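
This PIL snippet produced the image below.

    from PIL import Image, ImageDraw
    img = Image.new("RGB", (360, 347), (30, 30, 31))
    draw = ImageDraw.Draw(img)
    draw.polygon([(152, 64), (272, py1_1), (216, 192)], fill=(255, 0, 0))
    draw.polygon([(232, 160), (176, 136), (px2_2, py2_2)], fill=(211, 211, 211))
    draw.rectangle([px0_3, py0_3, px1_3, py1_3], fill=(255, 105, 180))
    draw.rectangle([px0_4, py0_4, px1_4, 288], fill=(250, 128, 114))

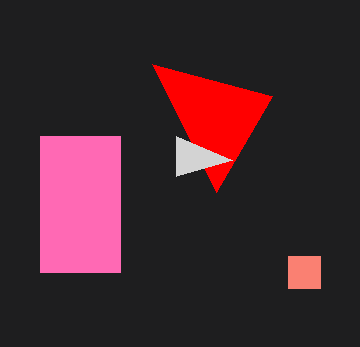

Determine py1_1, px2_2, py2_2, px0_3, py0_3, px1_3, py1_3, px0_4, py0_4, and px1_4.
py1_1 = 96; px2_2 = 176; py2_2 = 176; px0_3 = 40; py0_3 = 136; px1_3 = 120; py1_3 = 272; px0_4 = 288; py0_4 = 256; px1_4 = 320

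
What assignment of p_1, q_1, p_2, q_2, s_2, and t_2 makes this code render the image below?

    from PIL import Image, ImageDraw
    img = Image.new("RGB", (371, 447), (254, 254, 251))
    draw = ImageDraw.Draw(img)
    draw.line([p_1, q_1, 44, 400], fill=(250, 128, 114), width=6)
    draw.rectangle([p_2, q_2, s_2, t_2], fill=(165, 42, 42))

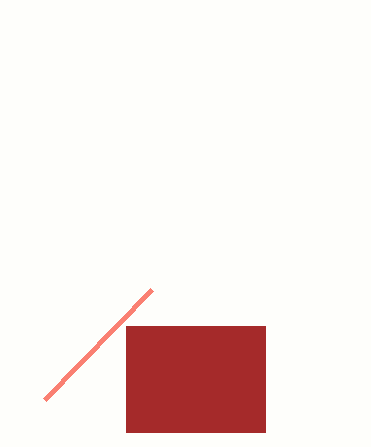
p_1 = 151, q_1 = 290, p_2 = 126, q_2 = 326, s_2 = 265, t_2 = 432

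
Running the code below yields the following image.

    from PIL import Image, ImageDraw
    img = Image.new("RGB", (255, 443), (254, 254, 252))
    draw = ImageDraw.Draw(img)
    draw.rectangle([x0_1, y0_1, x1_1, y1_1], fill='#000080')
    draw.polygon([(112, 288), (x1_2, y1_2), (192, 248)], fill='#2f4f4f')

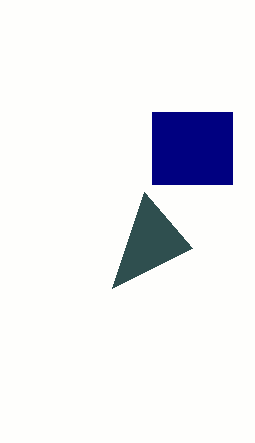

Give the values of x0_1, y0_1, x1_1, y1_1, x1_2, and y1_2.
x0_1 = 152, y0_1 = 112, x1_1 = 232, y1_1 = 184, x1_2 = 144, y1_2 = 192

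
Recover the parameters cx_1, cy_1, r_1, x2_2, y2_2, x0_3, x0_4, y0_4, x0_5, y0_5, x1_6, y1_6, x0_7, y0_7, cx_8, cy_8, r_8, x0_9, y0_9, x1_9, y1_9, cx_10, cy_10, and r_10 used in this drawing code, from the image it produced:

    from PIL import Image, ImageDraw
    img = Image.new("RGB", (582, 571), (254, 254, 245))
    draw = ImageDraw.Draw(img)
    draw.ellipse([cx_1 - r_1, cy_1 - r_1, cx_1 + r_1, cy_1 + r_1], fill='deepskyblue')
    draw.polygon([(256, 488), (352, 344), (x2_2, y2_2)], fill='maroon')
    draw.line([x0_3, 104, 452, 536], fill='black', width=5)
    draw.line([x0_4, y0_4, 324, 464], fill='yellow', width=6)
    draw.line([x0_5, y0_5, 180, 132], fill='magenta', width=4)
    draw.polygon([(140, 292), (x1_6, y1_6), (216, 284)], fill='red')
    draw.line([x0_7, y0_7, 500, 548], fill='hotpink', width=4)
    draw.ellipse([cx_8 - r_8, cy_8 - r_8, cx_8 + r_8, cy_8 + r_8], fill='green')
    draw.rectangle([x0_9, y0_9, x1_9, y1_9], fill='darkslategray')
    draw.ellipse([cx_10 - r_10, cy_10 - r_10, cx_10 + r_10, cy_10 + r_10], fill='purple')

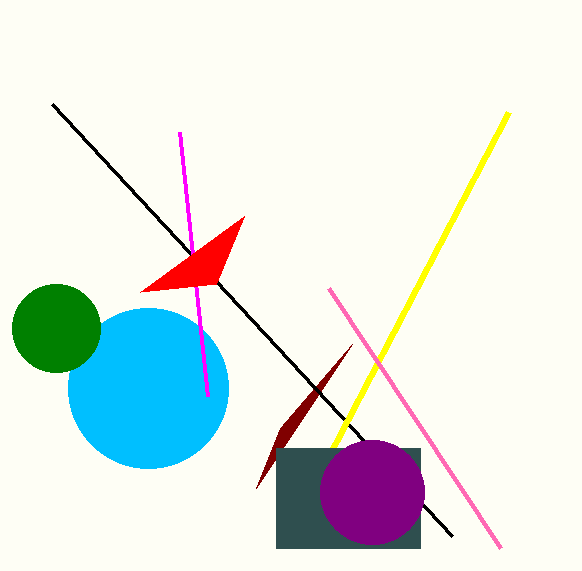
cx_1 = 148; cy_1 = 388; r_1 = 80; x2_2 = 280; y2_2 = 428; x0_3 = 52; x0_4 = 508; y0_4 = 112; x0_5 = 208; y0_5 = 396; x1_6 = 244; y1_6 = 216; x0_7 = 328; y0_7 = 288; cx_8 = 56; cy_8 = 328; r_8 = 44; x0_9 = 276; y0_9 = 448; x1_9 = 420; y1_9 = 548; cx_10 = 372; cy_10 = 492; r_10 = 52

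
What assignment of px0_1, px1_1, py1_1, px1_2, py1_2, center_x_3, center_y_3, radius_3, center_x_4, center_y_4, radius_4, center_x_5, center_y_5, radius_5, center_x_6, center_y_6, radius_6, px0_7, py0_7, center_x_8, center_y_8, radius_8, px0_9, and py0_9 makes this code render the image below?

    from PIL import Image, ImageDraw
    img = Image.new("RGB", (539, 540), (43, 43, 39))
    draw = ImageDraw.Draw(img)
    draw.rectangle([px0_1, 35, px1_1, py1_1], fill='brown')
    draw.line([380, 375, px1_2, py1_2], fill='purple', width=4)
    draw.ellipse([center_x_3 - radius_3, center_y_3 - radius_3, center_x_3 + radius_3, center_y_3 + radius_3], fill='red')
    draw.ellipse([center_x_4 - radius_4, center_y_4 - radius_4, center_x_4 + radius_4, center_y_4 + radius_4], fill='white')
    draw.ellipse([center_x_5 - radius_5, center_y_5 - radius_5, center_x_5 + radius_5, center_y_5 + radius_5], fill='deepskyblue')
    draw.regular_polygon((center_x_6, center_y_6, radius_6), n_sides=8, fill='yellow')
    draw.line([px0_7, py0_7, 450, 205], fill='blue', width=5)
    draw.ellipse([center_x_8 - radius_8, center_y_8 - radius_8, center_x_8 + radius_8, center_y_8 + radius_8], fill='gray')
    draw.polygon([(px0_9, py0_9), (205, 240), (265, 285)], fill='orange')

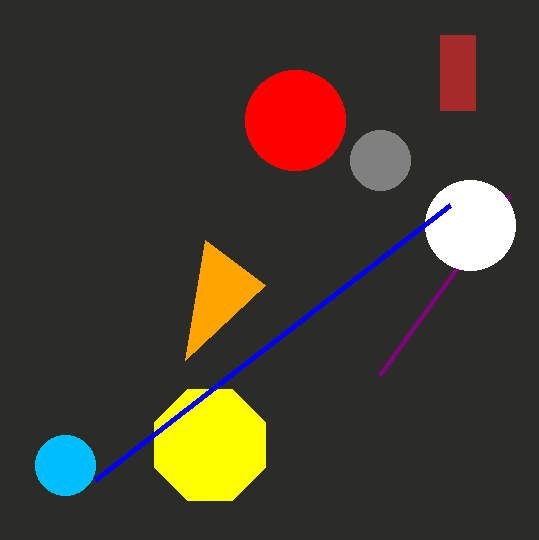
px0_1 = 440
px1_1 = 475
py1_1 = 110
px1_2 = 510
py1_2 = 195
center_x_3 = 295
center_y_3 = 120
radius_3 = 50
center_x_4 = 470
center_y_4 = 225
radius_4 = 45
center_x_5 = 65
center_y_5 = 465
radius_5 = 30
center_x_6 = 210
center_y_6 = 445
radius_6 = 60
px0_7 = 95
py0_7 = 480
center_x_8 = 380
center_y_8 = 160
radius_8 = 30
px0_9 = 185
py0_9 = 360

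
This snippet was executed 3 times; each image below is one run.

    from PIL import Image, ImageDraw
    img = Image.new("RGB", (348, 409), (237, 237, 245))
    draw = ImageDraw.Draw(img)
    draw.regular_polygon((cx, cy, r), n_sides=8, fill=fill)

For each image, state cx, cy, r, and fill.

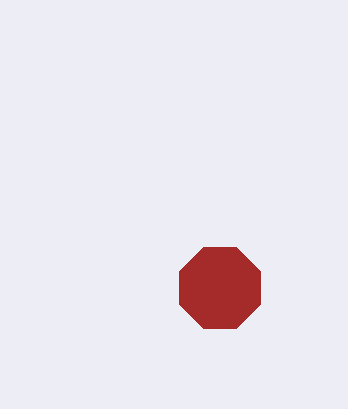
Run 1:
cx = 220, cy = 288, r = 44, fill = 'brown'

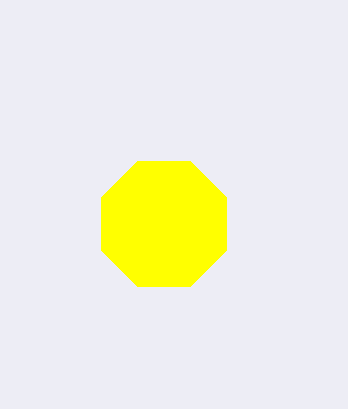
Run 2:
cx = 164, cy = 224, r = 68, fill = 'yellow'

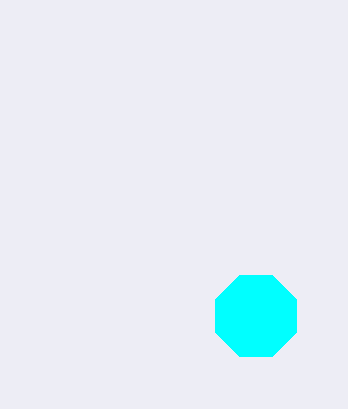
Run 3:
cx = 256; cy = 316; r = 44; fill = 'cyan'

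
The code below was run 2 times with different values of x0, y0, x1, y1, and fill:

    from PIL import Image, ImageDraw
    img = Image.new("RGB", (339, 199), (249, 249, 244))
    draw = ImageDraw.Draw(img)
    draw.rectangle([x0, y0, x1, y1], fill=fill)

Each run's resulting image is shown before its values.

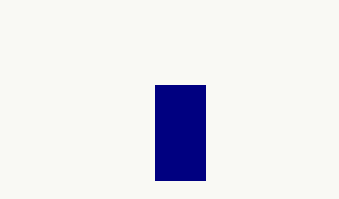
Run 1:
x0 = 155
y0 = 85
x1 = 205
y1 = 180
fill = 'navy'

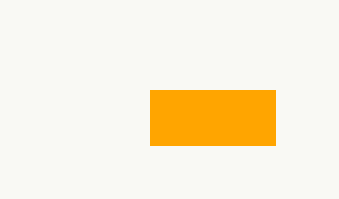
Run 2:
x0 = 150; y0 = 90; x1 = 275; y1 = 145; fill = 'orange'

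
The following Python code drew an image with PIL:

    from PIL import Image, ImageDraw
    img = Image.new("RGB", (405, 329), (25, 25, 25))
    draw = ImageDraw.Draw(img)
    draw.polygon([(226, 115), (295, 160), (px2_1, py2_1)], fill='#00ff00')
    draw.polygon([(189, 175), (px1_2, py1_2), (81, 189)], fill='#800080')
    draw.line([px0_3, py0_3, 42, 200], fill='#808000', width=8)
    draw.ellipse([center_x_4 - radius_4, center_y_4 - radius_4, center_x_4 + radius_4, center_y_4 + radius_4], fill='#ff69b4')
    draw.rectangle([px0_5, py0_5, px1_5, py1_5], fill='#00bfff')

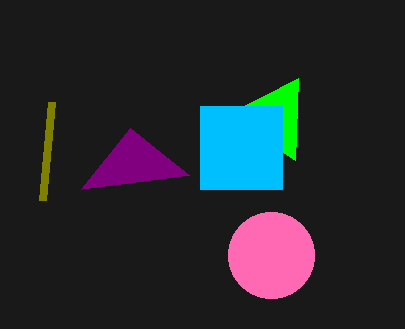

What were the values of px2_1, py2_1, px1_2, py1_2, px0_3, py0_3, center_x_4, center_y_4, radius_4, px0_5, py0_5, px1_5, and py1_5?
px2_1 = 298
py2_1 = 78
px1_2 = 130
py1_2 = 128
px0_3 = 51
py0_3 = 102
center_x_4 = 271
center_y_4 = 255
radius_4 = 43
px0_5 = 200
py0_5 = 106
px1_5 = 282
py1_5 = 189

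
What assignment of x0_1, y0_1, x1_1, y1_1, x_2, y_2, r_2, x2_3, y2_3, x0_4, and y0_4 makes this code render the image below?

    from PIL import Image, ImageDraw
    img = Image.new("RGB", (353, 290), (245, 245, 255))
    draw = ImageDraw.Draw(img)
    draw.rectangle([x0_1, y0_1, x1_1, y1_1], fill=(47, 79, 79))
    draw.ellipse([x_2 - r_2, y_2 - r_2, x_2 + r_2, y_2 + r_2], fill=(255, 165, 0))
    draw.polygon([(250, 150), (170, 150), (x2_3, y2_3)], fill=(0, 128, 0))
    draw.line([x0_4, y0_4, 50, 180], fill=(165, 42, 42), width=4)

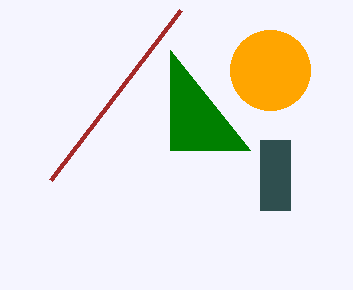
x0_1 = 260, y0_1 = 140, x1_1 = 290, y1_1 = 210, x_2 = 270, y_2 = 70, r_2 = 40, x2_3 = 170, y2_3 = 50, x0_4 = 180, y0_4 = 10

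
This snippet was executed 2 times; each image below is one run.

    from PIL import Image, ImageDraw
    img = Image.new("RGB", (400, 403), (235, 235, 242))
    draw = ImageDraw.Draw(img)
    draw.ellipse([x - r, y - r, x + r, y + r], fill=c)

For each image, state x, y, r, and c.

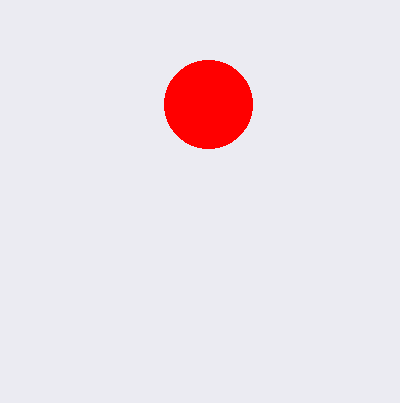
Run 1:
x = 208; y = 104; r = 44; c = 'red'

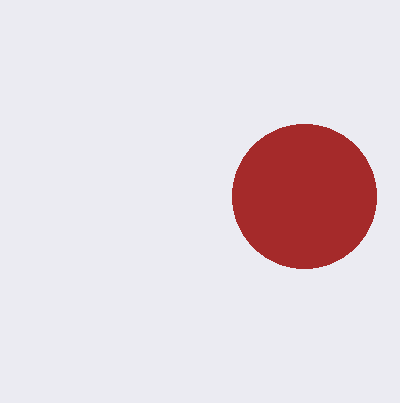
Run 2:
x = 304
y = 196
r = 72
c = 'brown'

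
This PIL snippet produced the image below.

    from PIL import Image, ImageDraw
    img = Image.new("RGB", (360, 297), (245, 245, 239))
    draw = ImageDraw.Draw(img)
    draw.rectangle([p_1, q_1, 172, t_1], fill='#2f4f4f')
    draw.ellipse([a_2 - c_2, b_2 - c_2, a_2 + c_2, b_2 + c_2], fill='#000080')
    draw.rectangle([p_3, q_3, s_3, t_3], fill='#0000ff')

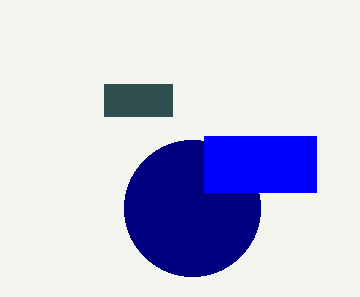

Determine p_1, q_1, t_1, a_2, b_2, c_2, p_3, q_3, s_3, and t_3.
p_1 = 104; q_1 = 84; t_1 = 116; a_2 = 192; b_2 = 208; c_2 = 68; p_3 = 204; q_3 = 136; s_3 = 316; t_3 = 192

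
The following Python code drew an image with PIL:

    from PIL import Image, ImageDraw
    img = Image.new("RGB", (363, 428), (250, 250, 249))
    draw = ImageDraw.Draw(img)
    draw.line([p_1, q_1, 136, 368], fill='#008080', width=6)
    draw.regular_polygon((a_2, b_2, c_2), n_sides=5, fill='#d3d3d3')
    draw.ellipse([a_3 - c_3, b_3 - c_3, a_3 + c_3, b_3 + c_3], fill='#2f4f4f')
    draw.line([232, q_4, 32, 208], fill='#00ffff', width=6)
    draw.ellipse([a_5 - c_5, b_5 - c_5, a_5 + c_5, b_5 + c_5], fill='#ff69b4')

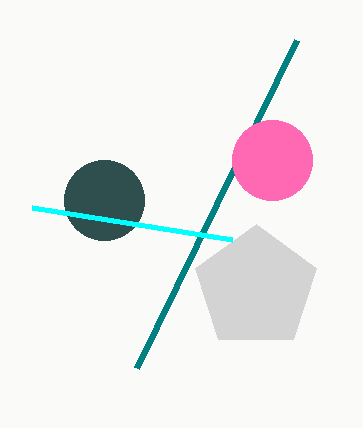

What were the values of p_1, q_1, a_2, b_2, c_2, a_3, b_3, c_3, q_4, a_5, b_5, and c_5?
p_1 = 296
q_1 = 40
a_2 = 256
b_2 = 288
c_2 = 64
a_3 = 104
b_3 = 200
c_3 = 40
q_4 = 240
a_5 = 272
b_5 = 160
c_5 = 40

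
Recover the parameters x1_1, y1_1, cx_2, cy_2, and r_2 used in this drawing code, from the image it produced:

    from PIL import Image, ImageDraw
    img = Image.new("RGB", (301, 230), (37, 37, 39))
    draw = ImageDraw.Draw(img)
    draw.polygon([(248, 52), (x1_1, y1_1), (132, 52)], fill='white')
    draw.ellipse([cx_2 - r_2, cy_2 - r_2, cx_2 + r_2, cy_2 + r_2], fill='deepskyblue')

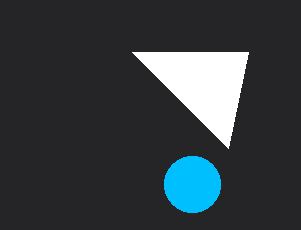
x1_1 = 228; y1_1 = 148; cx_2 = 192; cy_2 = 184; r_2 = 28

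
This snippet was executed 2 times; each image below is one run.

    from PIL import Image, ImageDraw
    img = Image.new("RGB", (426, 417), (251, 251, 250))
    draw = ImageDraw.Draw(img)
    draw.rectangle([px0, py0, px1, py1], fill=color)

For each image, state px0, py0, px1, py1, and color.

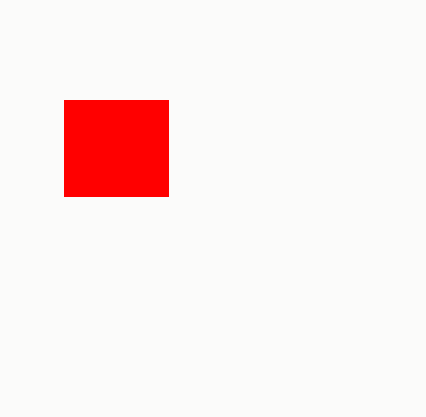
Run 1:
px0 = 64; py0 = 100; px1 = 168; py1 = 196; color = 'red'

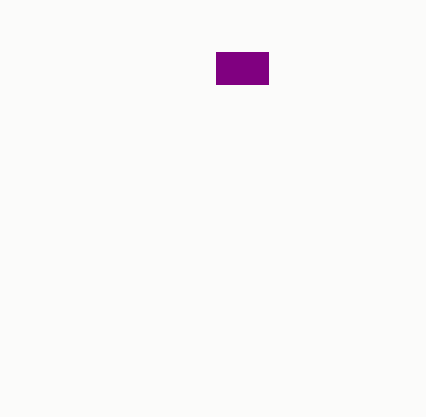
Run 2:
px0 = 216
py0 = 52
px1 = 268
py1 = 84
color = 'purple'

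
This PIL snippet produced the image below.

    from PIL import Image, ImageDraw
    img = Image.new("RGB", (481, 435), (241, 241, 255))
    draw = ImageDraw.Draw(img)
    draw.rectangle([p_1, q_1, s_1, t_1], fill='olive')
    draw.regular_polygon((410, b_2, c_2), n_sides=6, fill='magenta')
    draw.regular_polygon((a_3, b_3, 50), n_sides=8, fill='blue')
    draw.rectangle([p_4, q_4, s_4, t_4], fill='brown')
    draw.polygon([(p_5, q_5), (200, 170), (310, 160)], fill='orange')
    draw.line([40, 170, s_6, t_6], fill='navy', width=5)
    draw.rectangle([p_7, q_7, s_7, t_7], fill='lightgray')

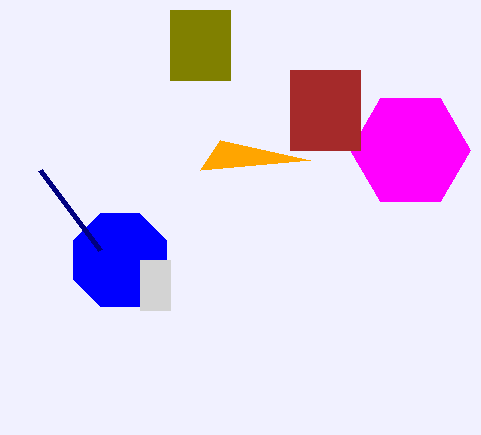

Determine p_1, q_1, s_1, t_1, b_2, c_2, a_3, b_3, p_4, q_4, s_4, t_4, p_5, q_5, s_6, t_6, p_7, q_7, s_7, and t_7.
p_1 = 170
q_1 = 10
s_1 = 230
t_1 = 80
b_2 = 150
c_2 = 60
a_3 = 120
b_3 = 260
p_4 = 290
q_4 = 70
s_4 = 360
t_4 = 150
p_5 = 220
q_5 = 140
s_6 = 100
t_6 = 250
p_7 = 140
q_7 = 260
s_7 = 170
t_7 = 310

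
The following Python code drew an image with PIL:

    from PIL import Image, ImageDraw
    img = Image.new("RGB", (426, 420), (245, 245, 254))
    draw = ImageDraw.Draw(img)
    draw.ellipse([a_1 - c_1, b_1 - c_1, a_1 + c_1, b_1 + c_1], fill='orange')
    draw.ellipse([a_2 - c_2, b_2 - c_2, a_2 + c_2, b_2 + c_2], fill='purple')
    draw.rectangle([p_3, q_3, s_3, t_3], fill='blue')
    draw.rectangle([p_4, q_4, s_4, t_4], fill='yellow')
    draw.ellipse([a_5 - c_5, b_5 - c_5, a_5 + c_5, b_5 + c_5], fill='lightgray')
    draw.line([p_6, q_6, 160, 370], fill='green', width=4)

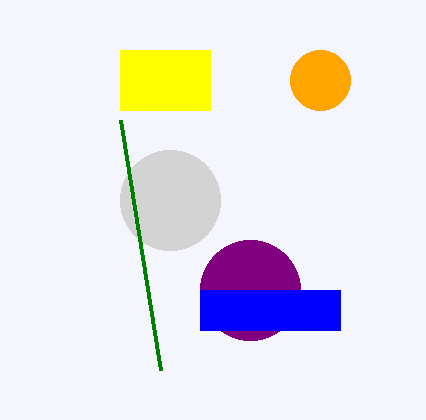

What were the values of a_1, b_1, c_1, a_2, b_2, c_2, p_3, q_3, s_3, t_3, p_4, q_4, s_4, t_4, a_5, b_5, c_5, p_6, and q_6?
a_1 = 320
b_1 = 80
c_1 = 30
a_2 = 250
b_2 = 290
c_2 = 50
p_3 = 200
q_3 = 290
s_3 = 340
t_3 = 330
p_4 = 120
q_4 = 50
s_4 = 210
t_4 = 110
a_5 = 170
b_5 = 200
c_5 = 50
p_6 = 120
q_6 = 120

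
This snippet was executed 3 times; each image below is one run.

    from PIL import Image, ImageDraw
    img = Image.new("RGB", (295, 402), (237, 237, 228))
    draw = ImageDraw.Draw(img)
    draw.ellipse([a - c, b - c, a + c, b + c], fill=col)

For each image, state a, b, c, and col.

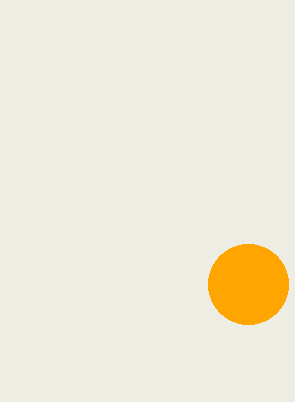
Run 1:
a = 248, b = 284, c = 40, col = 'orange'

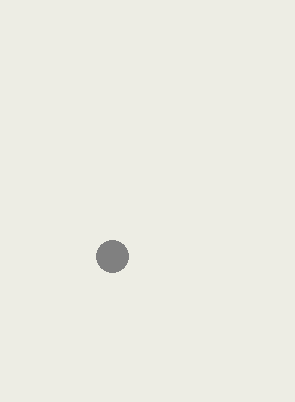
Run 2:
a = 112, b = 256, c = 16, col = 'gray'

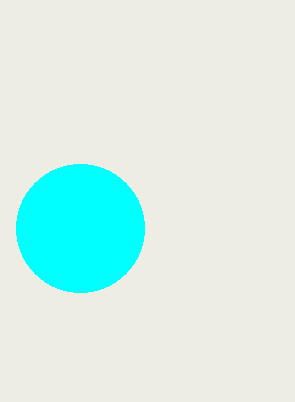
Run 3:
a = 80
b = 228
c = 64
col = 'cyan'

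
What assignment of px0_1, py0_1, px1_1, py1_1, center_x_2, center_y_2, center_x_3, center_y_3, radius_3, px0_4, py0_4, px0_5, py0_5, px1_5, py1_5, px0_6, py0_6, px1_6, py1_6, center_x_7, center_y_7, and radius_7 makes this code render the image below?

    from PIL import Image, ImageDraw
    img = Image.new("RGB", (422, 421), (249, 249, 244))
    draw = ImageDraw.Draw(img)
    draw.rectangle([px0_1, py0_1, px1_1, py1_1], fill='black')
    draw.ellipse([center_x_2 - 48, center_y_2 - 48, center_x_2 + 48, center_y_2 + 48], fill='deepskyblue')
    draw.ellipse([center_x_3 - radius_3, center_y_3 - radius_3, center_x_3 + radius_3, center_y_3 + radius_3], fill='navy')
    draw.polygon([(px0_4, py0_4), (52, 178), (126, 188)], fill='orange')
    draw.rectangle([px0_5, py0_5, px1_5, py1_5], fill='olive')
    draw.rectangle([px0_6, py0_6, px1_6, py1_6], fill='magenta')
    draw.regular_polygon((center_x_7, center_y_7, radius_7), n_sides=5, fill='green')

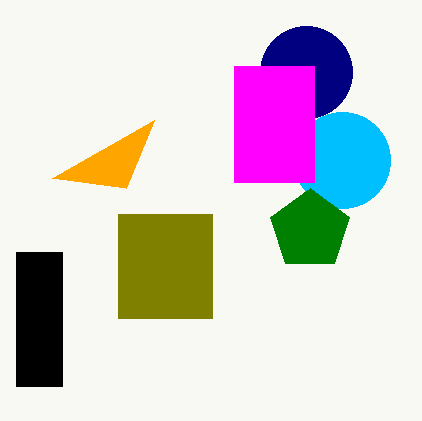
px0_1 = 16; py0_1 = 252; px1_1 = 62; py1_1 = 386; center_x_2 = 342; center_y_2 = 160; center_x_3 = 306; center_y_3 = 72; radius_3 = 46; px0_4 = 154; py0_4 = 120; px0_5 = 118; py0_5 = 214; px1_5 = 212; py1_5 = 318; px0_6 = 234; py0_6 = 66; px1_6 = 314; py1_6 = 182; center_x_7 = 310; center_y_7 = 230; radius_7 = 42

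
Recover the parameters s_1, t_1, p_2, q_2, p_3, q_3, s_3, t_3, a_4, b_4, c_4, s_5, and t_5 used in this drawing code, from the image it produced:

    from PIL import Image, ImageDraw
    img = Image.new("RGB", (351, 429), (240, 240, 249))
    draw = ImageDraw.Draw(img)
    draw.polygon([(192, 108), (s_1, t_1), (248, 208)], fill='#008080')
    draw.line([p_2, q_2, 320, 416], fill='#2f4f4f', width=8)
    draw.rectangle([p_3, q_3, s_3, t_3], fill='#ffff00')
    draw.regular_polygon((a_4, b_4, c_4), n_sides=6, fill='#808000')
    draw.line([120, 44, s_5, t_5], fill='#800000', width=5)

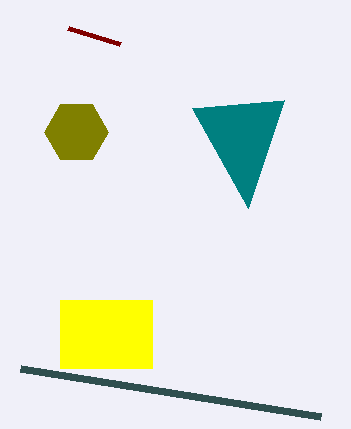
s_1 = 284; t_1 = 100; p_2 = 20; q_2 = 368; p_3 = 60; q_3 = 300; s_3 = 152; t_3 = 368; a_4 = 76; b_4 = 132; c_4 = 32; s_5 = 68; t_5 = 28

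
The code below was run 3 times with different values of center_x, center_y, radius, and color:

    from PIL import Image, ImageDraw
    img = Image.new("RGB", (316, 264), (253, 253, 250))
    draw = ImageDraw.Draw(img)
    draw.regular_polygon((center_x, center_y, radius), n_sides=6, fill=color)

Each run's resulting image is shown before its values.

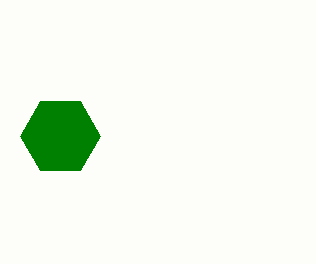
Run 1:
center_x = 60, center_y = 136, radius = 40, color = 'green'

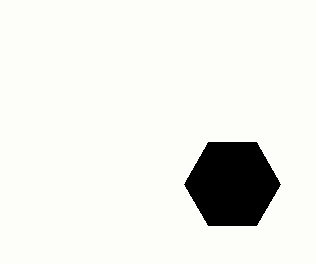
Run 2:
center_x = 232
center_y = 184
radius = 48
color = 'black'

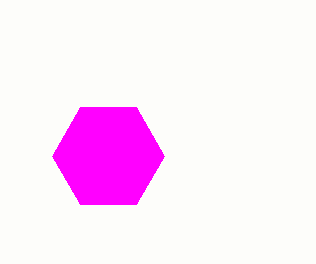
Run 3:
center_x = 108; center_y = 156; radius = 56; color = 'magenta'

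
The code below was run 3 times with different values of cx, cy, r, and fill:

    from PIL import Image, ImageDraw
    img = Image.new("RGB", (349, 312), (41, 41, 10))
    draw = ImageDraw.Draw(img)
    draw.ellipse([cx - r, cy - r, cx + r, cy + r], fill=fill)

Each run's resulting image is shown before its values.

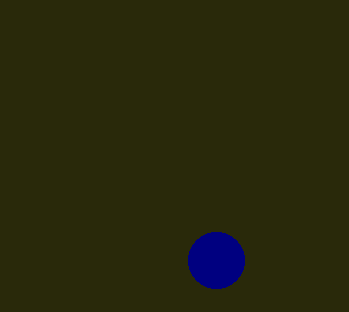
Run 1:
cx = 216; cy = 260; r = 28; fill = 'navy'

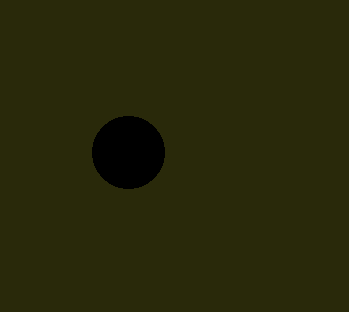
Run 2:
cx = 128; cy = 152; r = 36; fill = 'black'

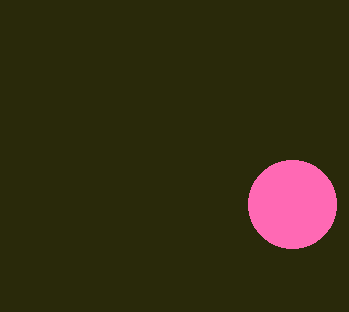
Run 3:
cx = 292
cy = 204
r = 44
fill = 'hotpink'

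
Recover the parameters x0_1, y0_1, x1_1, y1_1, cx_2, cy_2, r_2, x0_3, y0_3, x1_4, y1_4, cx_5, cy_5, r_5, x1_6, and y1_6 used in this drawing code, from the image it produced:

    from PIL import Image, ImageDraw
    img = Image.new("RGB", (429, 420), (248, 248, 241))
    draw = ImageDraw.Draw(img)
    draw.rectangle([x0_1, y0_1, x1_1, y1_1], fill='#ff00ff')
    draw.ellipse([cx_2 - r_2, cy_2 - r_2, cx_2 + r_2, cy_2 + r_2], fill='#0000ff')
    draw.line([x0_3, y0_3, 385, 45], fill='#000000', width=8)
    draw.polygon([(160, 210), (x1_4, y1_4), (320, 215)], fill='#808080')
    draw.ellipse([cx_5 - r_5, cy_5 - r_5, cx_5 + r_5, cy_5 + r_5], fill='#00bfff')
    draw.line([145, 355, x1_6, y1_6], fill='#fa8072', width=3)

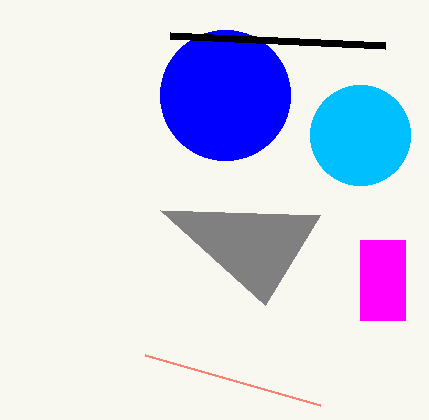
x0_1 = 360; y0_1 = 240; x1_1 = 405; y1_1 = 320; cx_2 = 225; cy_2 = 95; r_2 = 65; x0_3 = 170; y0_3 = 35; x1_4 = 265; y1_4 = 305; cx_5 = 360; cy_5 = 135; r_5 = 50; x1_6 = 320; y1_6 = 405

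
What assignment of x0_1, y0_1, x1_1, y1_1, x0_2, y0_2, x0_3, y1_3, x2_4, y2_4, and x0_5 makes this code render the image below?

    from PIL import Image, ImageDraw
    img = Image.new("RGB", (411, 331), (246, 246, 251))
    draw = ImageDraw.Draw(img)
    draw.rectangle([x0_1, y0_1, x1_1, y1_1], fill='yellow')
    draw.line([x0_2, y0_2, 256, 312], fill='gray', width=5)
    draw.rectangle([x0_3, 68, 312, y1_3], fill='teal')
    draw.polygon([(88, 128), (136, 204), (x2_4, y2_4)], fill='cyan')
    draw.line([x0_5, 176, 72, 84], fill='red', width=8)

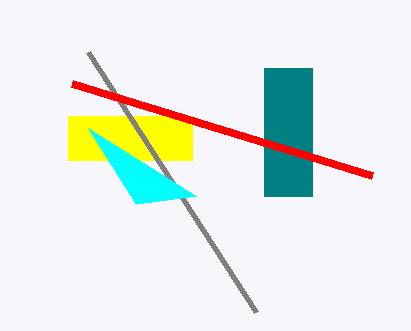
x0_1 = 68; y0_1 = 116; x1_1 = 192; y1_1 = 160; x0_2 = 88; y0_2 = 52; x0_3 = 264; y1_3 = 196; x2_4 = 196; y2_4 = 196; x0_5 = 372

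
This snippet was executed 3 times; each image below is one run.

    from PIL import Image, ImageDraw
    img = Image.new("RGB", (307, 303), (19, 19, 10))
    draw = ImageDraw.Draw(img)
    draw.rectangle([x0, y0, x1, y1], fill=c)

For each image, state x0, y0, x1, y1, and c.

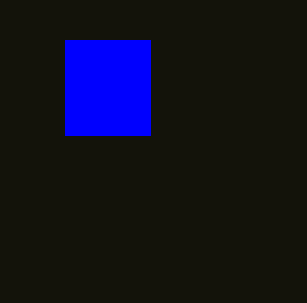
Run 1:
x0 = 65
y0 = 40
x1 = 150
y1 = 135
c = 'blue'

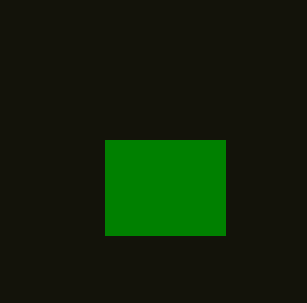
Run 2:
x0 = 105
y0 = 140
x1 = 225
y1 = 235
c = 'green'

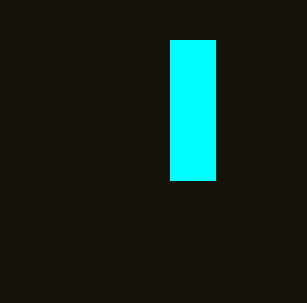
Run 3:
x0 = 170; y0 = 40; x1 = 215; y1 = 180; c = 'cyan'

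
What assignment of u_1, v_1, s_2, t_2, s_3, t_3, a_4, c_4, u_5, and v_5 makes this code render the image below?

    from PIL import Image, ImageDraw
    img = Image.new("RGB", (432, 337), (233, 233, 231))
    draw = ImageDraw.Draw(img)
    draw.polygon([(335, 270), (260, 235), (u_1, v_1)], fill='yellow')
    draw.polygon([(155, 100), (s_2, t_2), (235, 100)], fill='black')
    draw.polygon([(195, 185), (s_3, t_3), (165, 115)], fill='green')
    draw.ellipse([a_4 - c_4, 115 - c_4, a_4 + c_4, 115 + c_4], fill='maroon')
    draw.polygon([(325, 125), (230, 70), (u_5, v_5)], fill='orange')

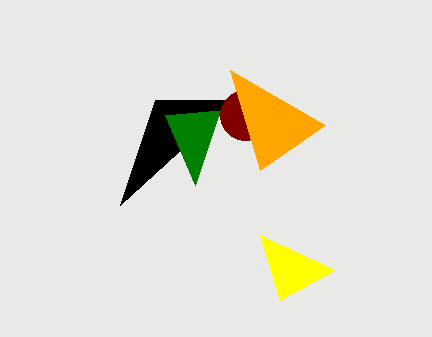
u_1 = 280; v_1 = 300; s_2 = 120; t_2 = 205; s_3 = 220; t_3 = 110; a_4 = 245; c_4 = 25; u_5 = 260; v_5 = 170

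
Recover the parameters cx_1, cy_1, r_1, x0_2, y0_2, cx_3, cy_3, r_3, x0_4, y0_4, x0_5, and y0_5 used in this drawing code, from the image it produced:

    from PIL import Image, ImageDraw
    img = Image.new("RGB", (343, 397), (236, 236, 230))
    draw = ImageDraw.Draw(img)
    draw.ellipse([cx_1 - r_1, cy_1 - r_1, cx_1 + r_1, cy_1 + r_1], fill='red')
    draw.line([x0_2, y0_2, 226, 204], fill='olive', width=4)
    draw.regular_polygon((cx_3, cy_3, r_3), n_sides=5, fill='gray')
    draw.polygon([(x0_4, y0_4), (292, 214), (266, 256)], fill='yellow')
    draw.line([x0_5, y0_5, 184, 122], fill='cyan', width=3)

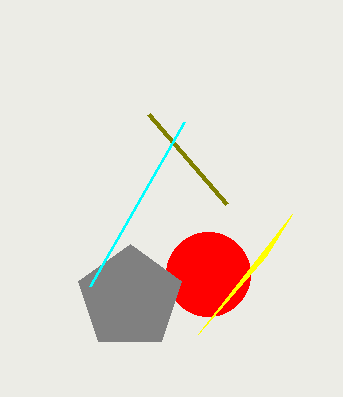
cx_1 = 208; cy_1 = 274; r_1 = 42; x0_2 = 148; y0_2 = 114; cx_3 = 130; cy_3 = 298; r_3 = 54; x0_4 = 198; y0_4 = 334; x0_5 = 90; y0_5 = 286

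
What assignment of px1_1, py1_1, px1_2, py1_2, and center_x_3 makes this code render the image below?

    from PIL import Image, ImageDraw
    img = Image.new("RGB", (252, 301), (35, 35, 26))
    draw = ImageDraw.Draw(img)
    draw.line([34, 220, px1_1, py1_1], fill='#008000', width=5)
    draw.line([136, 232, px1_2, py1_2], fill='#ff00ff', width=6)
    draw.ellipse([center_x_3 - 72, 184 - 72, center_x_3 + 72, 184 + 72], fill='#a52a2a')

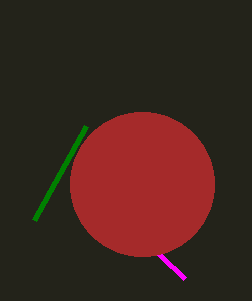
px1_1 = 86
py1_1 = 126
px1_2 = 184
py1_2 = 278
center_x_3 = 142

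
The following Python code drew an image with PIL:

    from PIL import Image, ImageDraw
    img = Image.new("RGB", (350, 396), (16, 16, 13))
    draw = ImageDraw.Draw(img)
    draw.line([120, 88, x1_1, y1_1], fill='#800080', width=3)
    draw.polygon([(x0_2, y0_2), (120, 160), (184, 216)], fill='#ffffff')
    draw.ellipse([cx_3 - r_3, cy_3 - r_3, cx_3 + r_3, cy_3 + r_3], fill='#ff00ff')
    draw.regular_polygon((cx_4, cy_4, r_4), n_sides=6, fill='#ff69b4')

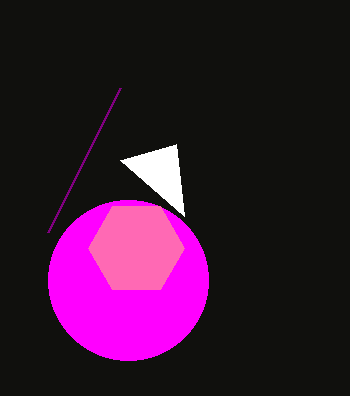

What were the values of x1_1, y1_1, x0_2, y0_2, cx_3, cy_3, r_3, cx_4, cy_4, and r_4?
x1_1 = 48
y1_1 = 232
x0_2 = 176
y0_2 = 144
cx_3 = 128
cy_3 = 280
r_3 = 80
cx_4 = 136
cy_4 = 248
r_4 = 48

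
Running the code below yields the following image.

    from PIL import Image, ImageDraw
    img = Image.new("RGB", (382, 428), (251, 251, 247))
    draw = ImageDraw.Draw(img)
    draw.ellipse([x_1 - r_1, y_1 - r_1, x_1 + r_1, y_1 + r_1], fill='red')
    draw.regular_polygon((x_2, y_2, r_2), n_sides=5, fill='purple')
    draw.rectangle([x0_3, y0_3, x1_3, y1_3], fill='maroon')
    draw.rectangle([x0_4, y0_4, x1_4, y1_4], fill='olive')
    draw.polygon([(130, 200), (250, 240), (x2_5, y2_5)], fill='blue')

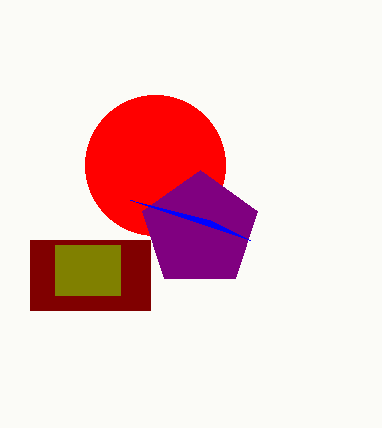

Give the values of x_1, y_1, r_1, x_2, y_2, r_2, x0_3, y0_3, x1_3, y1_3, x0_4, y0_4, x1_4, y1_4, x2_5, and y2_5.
x_1 = 155; y_1 = 165; r_1 = 70; x_2 = 200; y_2 = 230; r_2 = 60; x0_3 = 30; y0_3 = 240; x1_3 = 150; y1_3 = 310; x0_4 = 55; y0_4 = 245; x1_4 = 120; y1_4 = 295; x2_5 = 210; y2_5 = 220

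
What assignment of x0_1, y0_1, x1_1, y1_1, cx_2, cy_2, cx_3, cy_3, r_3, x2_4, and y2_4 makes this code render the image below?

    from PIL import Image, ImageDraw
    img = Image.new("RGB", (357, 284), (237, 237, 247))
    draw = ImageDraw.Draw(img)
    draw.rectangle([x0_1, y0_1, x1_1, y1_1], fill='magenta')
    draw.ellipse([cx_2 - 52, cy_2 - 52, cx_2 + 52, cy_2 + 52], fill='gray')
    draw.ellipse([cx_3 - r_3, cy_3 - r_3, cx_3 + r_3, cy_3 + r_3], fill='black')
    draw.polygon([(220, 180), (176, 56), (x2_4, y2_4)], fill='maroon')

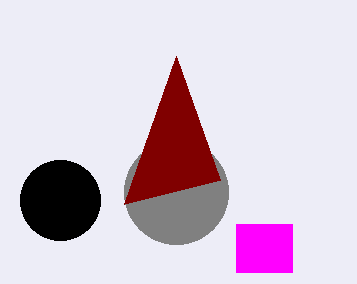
x0_1 = 236
y0_1 = 224
x1_1 = 292
y1_1 = 272
cx_2 = 176
cy_2 = 192
cx_3 = 60
cy_3 = 200
r_3 = 40
x2_4 = 124
y2_4 = 204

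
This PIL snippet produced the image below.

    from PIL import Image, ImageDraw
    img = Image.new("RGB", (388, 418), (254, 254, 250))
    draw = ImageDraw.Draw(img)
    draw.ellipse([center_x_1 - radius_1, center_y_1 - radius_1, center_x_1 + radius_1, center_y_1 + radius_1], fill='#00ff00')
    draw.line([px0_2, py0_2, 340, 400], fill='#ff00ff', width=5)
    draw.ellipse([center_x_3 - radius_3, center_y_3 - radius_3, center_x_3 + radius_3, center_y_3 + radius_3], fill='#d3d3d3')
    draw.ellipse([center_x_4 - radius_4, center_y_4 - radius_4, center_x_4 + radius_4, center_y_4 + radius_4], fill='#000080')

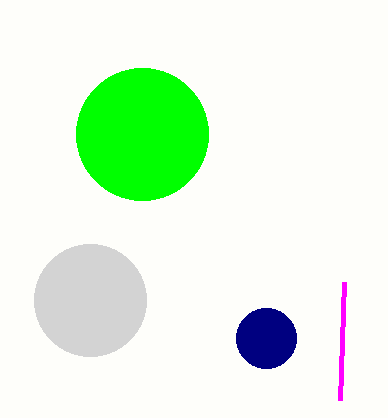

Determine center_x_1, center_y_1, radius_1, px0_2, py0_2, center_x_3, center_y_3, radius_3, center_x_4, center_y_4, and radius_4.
center_x_1 = 142
center_y_1 = 134
radius_1 = 66
px0_2 = 344
py0_2 = 282
center_x_3 = 90
center_y_3 = 300
radius_3 = 56
center_x_4 = 266
center_y_4 = 338
radius_4 = 30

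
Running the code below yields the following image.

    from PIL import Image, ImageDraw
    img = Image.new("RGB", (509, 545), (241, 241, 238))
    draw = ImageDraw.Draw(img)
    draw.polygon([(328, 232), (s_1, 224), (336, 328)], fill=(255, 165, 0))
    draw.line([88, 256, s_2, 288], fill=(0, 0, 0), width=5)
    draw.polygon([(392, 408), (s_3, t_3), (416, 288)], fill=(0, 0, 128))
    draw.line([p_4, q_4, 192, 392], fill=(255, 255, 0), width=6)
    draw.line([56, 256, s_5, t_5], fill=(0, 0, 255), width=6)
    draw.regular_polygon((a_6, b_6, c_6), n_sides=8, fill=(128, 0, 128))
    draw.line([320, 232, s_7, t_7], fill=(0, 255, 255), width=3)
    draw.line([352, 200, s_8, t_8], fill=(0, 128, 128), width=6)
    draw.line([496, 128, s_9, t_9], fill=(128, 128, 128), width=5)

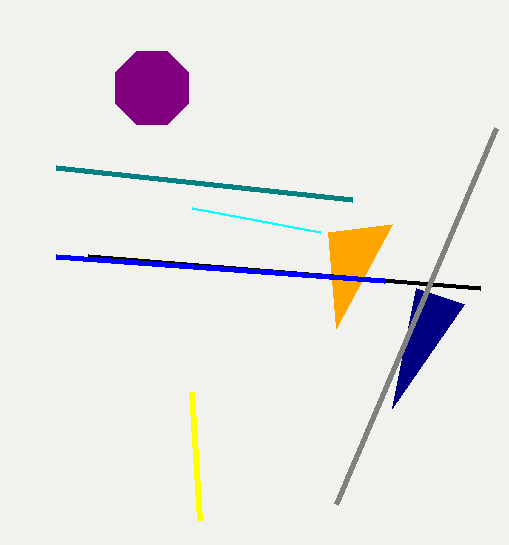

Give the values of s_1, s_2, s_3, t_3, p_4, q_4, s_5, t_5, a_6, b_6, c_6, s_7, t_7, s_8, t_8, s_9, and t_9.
s_1 = 392
s_2 = 480
s_3 = 464
t_3 = 304
p_4 = 200
q_4 = 520
s_5 = 384
t_5 = 280
a_6 = 152
b_6 = 88
c_6 = 40
s_7 = 192
t_7 = 208
s_8 = 56
t_8 = 168
s_9 = 336
t_9 = 504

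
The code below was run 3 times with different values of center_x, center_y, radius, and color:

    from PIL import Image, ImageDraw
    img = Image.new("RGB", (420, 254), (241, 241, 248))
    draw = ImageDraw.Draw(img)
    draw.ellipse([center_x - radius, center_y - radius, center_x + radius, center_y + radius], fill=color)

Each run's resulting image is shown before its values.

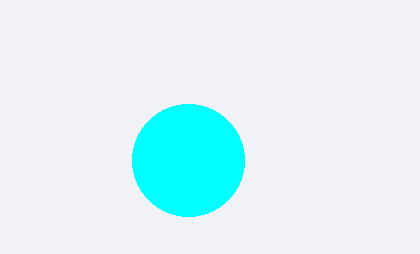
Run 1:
center_x = 188, center_y = 160, radius = 56, color = 'cyan'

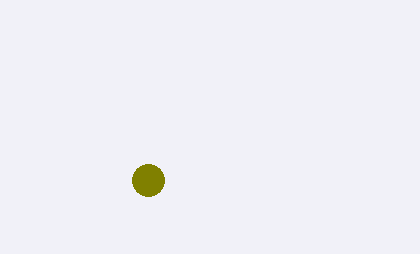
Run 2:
center_x = 148; center_y = 180; radius = 16; color = 'olive'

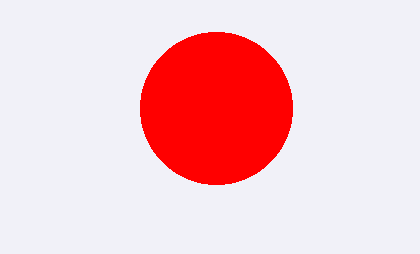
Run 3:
center_x = 216; center_y = 108; radius = 76; color = 'red'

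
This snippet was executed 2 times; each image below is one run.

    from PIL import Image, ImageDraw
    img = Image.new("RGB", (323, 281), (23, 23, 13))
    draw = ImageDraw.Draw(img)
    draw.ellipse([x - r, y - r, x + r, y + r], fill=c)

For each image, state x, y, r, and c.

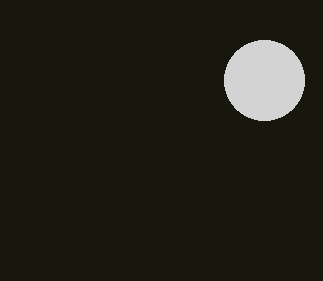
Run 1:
x = 264; y = 80; r = 40; c = 'lightgray'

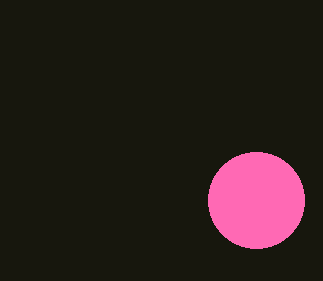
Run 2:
x = 256; y = 200; r = 48; c = 'hotpink'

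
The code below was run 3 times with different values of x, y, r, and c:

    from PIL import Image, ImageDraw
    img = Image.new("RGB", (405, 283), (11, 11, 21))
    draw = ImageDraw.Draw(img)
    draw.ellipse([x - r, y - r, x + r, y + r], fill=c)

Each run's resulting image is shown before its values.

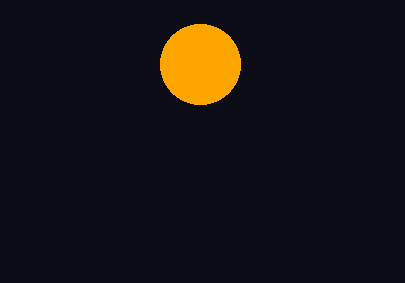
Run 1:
x = 200, y = 64, r = 40, c = 'orange'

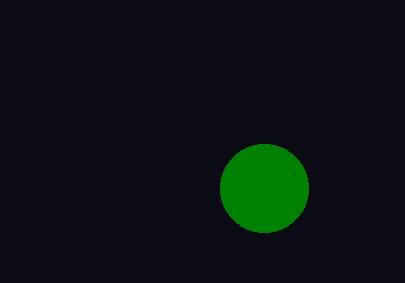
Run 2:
x = 264; y = 188; r = 44; c = 'green'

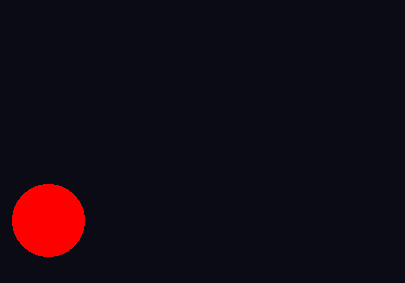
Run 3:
x = 48
y = 220
r = 36
c = 'red'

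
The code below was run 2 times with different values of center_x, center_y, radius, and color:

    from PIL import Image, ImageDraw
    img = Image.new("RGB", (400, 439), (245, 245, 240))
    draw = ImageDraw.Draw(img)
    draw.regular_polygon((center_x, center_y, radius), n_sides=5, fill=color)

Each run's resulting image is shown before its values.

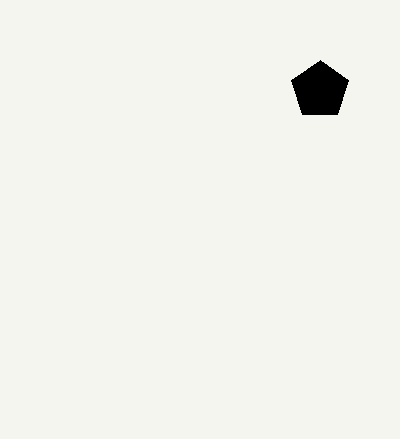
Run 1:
center_x = 320
center_y = 90
radius = 30
color = 'black'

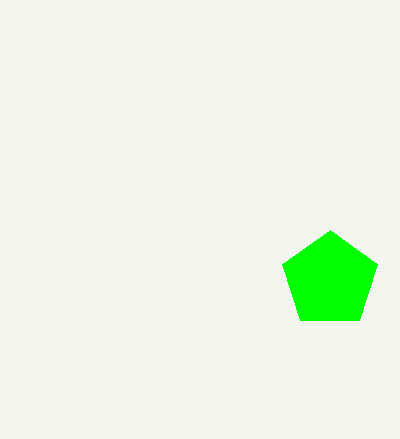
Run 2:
center_x = 330, center_y = 280, radius = 50, color = 'lime'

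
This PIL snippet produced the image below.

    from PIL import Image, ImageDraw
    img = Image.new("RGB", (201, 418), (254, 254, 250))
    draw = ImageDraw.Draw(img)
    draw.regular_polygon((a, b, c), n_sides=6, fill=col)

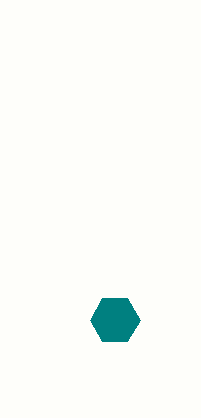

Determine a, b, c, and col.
a = 115, b = 320, c = 25, col = 'teal'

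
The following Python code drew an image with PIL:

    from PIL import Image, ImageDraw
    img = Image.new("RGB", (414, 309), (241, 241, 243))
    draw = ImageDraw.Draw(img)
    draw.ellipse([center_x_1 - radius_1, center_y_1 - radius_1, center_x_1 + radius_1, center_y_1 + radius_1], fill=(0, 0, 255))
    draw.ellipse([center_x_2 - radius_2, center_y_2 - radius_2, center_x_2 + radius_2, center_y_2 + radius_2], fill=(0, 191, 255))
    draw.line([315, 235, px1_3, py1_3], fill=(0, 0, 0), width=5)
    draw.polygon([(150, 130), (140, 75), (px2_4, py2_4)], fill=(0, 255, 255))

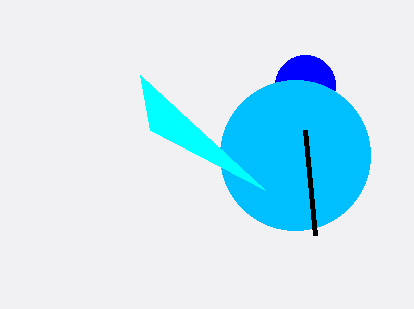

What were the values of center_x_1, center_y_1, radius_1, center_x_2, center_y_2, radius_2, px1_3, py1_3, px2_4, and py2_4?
center_x_1 = 305
center_y_1 = 85
radius_1 = 30
center_x_2 = 295
center_y_2 = 155
radius_2 = 75
px1_3 = 305
py1_3 = 130
px2_4 = 265
py2_4 = 190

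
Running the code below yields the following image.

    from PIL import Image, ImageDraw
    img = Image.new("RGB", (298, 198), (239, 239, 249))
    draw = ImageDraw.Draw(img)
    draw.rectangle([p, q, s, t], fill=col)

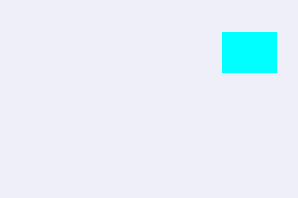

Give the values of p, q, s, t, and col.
p = 222
q = 32
s = 276
t = 72
col = 'cyan'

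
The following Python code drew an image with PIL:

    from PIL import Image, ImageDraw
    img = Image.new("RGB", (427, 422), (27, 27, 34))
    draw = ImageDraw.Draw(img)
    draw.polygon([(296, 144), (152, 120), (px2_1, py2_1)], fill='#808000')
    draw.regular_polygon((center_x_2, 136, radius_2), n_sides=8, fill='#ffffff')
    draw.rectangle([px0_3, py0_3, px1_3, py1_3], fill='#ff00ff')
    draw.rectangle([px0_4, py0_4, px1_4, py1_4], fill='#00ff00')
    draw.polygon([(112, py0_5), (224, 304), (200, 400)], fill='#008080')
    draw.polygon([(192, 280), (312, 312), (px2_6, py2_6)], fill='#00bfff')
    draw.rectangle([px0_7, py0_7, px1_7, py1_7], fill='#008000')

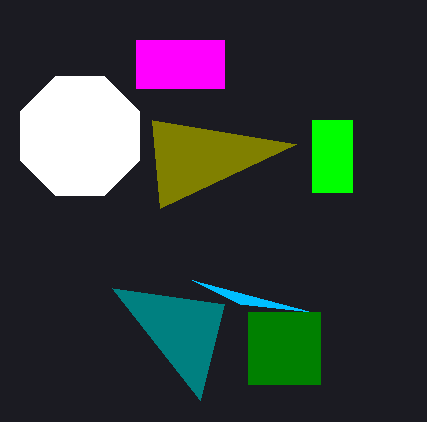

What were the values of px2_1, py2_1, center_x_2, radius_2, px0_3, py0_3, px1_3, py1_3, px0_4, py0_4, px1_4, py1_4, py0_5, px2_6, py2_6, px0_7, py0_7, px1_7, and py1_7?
px2_1 = 160; py2_1 = 208; center_x_2 = 80; radius_2 = 64; px0_3 = 136; py0_3 = 40; px1_3 = 224; py1_3 = 88; px0_4 = 312; py0_4 = 120; px1_4 = 352; py1_4 = 192; py0_5 = 288; px2_6 = 240; py2_6 = 304; px0_7 = 248; py0_7 = 312; px1_7 = 320; py1_7 = 384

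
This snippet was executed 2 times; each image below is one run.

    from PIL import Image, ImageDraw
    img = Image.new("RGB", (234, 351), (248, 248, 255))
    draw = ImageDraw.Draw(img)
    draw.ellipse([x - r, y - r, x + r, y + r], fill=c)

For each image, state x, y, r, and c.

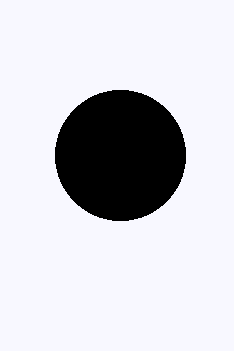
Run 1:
x = 120, y = 155, r = 65, c = 'black'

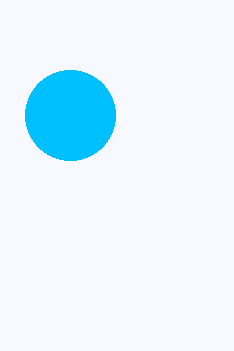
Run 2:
x = 70, y = 115, r = 45, c = 'deepskyblue'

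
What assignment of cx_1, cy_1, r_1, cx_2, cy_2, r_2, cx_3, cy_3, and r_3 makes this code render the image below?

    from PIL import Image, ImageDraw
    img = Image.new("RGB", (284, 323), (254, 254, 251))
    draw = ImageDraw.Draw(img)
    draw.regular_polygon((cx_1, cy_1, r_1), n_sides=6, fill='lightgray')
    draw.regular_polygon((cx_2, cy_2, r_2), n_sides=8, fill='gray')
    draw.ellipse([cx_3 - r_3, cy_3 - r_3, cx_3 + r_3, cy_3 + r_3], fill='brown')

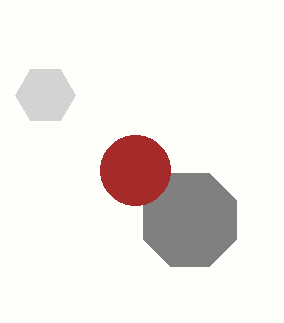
cx_1 = 45
cy_1 = 95
r_1 = 30
cx_2 = 190
cy_2 = 220
r_2 = 50
cx_3 = 135
cy_3 = 170
r_3 = 35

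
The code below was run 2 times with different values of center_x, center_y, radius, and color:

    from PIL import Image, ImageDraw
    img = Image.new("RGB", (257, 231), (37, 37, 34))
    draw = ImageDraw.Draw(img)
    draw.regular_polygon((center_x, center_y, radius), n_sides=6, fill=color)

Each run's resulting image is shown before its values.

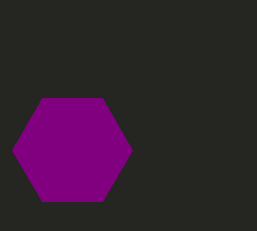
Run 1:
center_x = 72
center_y = 150
radius = 60
color = 'purple'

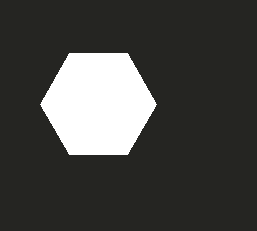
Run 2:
center_x = 98, center_y = 104, radius = 58, color = 'white'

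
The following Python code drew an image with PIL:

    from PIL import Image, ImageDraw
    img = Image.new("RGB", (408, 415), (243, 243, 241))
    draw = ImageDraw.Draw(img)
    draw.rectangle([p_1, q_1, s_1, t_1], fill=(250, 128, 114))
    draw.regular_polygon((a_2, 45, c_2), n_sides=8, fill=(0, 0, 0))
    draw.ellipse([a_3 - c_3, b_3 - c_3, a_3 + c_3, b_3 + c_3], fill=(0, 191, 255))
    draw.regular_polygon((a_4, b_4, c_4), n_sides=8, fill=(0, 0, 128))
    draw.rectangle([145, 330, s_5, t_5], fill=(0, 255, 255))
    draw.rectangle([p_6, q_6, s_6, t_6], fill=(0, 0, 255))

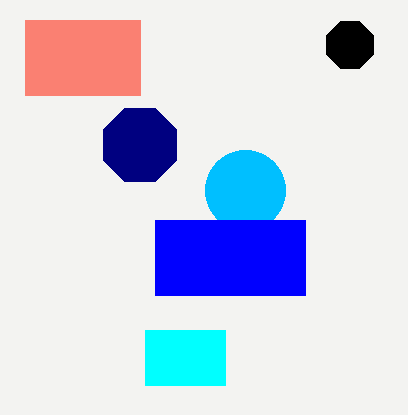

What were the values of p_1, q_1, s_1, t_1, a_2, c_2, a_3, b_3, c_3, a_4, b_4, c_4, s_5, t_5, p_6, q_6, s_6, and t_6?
p_1 = 25; q_1 = 20; s_1 = 140; t_1 = 95; a_2 = 350; c_2 = 25; a_3 = 245; b_3 = 190; c_3 = 40; a_4 = 140; b_4 = 145; c_4 = 40; s_5 = 225; t_5 = 385; p_6 = 155; q_6 = 220; s_6 = 305; t_6 = 295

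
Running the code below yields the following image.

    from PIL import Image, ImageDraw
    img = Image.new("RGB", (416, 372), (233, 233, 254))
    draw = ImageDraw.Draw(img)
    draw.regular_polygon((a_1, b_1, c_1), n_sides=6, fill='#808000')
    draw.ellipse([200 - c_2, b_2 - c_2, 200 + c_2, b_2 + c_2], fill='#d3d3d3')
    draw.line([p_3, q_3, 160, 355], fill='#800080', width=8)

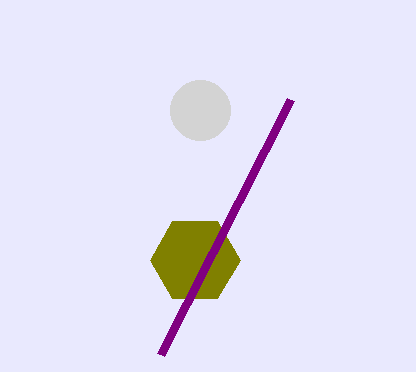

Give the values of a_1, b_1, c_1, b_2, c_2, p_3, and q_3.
a_1 = 195; b_1 = 260; c_1 = 45; b_2 = 110; c_2 = 30; p_3 = 290; q_3 = 100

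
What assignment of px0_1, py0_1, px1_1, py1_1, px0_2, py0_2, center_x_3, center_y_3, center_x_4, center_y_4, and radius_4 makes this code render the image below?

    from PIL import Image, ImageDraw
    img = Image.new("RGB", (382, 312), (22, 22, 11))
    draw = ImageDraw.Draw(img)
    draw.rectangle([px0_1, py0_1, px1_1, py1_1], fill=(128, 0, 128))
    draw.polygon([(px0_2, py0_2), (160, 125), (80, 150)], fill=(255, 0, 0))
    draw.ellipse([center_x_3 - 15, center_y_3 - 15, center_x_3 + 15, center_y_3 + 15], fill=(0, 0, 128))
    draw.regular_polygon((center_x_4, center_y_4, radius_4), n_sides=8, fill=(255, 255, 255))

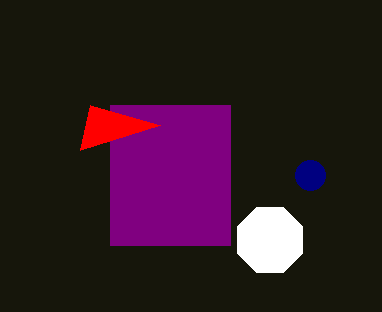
px0_1 = 110, py0_1 = 105, px1_1 = 230, py1_1 = 245, px0_2 = 90, py0_2 = 105, center_x_3 = 310, center_y_3 = 175, center_x_4 = 270, center_y_4 = 240, radius_4 = 35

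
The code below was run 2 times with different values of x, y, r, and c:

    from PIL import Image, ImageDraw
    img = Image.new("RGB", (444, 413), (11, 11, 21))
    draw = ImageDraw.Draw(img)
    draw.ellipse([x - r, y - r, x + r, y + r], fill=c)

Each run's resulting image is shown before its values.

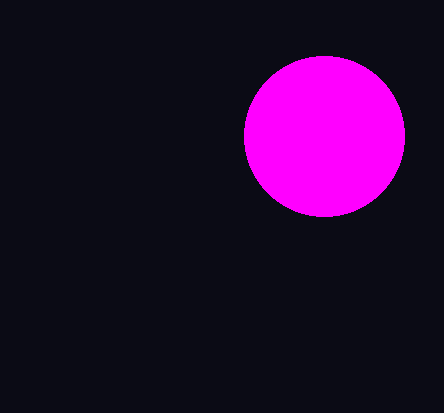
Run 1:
x = 324, y = 136, r = 80, c = 'magenta'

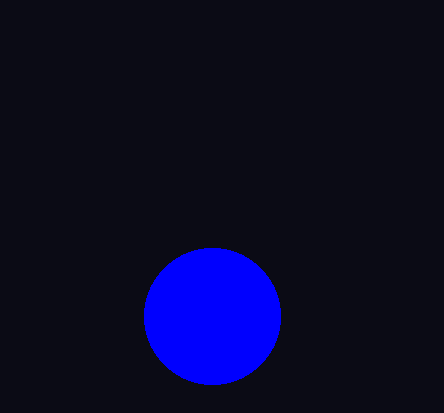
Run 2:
x = 212; y = 316; r = 68; c = 'blue'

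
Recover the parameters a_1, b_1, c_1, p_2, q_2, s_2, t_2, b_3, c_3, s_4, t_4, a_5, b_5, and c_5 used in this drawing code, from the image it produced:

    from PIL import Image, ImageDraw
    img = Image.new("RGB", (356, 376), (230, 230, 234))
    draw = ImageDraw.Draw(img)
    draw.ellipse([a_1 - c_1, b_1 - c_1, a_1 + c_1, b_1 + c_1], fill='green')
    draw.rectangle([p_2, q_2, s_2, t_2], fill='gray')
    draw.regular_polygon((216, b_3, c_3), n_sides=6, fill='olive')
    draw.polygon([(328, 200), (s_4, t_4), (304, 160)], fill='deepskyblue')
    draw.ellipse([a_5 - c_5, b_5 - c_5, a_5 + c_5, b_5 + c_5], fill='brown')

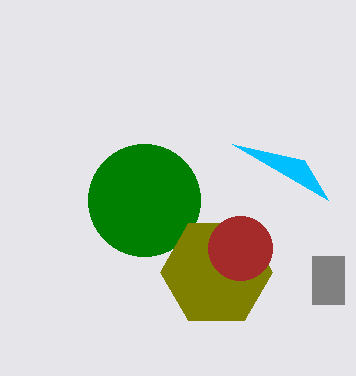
a_1 = 144
b_1 = 200
c_1 = 56
p_2 = 312
q_2 = 256
s_2 = 344
t_2 = 304
b_3 = 272
c_3 = 56
s_4 = 232
t_4 = 144
a_5 = 240
b_5 = 248
c_5 = 32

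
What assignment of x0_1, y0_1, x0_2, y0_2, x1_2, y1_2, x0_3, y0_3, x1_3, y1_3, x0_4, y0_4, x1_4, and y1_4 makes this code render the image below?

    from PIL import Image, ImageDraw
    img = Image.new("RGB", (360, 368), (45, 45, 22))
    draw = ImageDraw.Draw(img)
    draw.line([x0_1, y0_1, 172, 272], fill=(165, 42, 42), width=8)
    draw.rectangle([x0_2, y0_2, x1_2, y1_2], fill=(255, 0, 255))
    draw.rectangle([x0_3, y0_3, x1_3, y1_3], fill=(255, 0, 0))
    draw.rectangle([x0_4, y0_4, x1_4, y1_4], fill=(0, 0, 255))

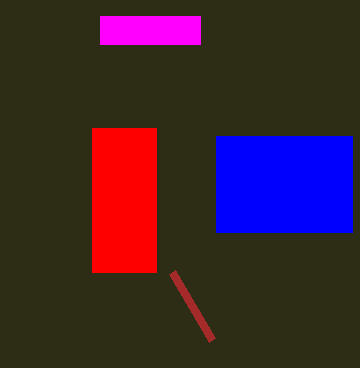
x0_1 = 212, y0_1 = 340, x0_2 = 100, y0_2 = 16, x1_2 = 200, y1_2 = 44, x0_3 = 92, y0_3 = 128, x1_3 = 156, y1_3 = 272, x0_4 = 216, y0_4 = 136, x1_4 = 352, y1_4 = 232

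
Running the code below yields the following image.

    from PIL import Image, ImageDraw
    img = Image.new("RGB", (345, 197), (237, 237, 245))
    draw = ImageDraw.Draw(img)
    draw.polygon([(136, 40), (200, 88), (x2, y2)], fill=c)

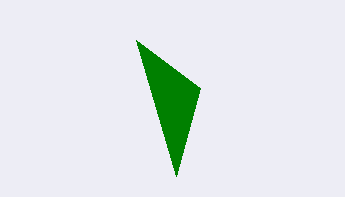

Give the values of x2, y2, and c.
x2 = 176; y2 = 176; c = 'green'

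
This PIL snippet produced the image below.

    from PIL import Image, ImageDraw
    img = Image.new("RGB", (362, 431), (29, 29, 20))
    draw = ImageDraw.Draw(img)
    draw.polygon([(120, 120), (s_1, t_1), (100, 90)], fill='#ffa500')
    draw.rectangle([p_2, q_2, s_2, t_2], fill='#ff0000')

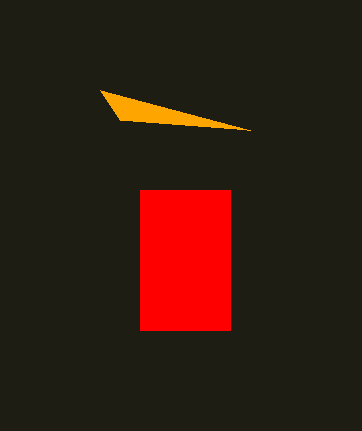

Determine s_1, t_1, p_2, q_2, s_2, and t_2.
s_1 = 250, t_1 = 130, p_2 = 140, q_2 = 190, s_2 = 230, t_2 = 330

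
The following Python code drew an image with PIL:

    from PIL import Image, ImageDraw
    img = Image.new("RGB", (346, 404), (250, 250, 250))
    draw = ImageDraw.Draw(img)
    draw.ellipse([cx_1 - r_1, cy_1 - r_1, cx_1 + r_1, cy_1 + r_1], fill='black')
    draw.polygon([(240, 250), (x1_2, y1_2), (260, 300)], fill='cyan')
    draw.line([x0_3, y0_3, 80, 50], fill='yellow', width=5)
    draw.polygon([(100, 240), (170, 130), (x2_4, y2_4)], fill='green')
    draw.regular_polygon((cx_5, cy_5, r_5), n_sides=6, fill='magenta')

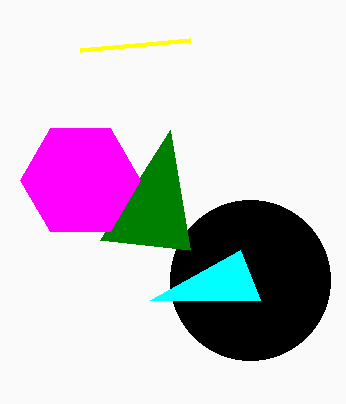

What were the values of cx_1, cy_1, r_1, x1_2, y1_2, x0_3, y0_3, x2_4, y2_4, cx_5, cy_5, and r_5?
cx_1 = 250; cy_1 = 280; r_1 = 80; x1_2 = 150; y1_2 = 300; x0_3 = 190; y0_3 = 40; x2_4 = 190; y2_4 = 250; cx_5 = 80; cy_5 = 180; r_5 = 60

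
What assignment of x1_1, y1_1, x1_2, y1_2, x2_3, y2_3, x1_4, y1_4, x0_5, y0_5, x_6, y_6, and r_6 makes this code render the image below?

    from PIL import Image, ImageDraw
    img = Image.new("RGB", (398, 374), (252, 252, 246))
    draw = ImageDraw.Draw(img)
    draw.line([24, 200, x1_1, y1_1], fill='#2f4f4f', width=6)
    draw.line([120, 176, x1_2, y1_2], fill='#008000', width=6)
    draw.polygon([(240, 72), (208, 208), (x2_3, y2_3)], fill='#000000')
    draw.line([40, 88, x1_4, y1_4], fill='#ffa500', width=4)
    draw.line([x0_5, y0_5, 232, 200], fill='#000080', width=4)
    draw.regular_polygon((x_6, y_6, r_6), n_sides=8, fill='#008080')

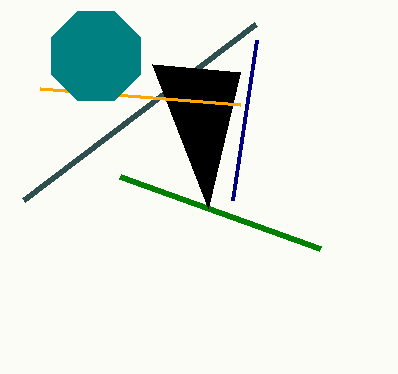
x1_1 = 256, y1_1 = 24, x1_2 = 320, y1_2 = 248, x2_3 = 152, y2_3 = 64, x1_4 = 240, y1_4 = 104, x0_5 = 256, y0_5 = 40, x_6 = 96, y_6 = 56, r_6 = 48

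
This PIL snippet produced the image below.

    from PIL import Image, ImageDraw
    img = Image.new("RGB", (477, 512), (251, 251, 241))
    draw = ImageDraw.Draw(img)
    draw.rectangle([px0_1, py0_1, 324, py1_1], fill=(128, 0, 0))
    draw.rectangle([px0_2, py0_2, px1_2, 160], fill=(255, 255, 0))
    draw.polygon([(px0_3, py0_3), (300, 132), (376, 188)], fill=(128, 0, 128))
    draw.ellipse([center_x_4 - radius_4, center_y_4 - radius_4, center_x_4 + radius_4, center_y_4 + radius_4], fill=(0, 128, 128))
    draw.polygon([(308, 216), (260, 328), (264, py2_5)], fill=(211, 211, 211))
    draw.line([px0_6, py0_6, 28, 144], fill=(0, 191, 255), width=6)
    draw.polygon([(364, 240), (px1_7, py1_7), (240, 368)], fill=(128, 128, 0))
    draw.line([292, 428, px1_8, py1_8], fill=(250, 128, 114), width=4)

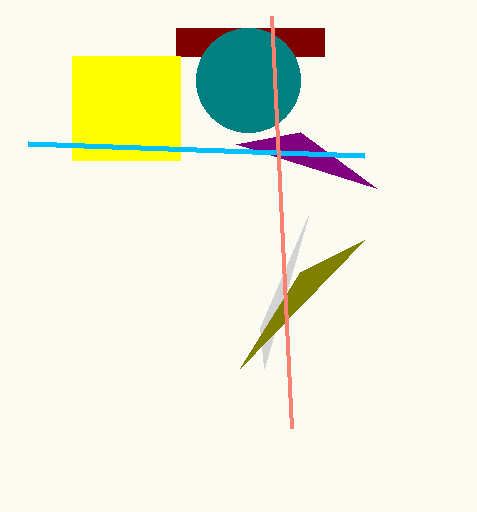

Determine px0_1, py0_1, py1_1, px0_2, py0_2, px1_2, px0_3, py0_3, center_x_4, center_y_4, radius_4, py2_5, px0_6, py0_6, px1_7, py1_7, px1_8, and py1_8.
px0_1 = 176, py0_1 = 28, py1_1 = 56, px0_2 = 72, py0_2 = 56, px1_2 = 180, px0_3 = 236, py0_3 = 144, center_x_4 = 248, center_y_4 = 80, radius_4 = 52, py2_5 = 368, px0_6 = 364, py0_6 = 156, px1_7 = 300, py1_7 = 272, px1_8 = 272, py1_8 = 16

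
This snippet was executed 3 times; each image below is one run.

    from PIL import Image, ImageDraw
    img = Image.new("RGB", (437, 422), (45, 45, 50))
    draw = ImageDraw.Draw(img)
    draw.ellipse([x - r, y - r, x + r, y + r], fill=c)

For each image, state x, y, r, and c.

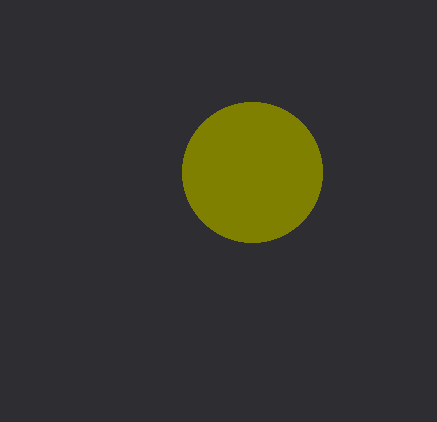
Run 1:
x = 252, y = 172, r = 70, c = 'olive'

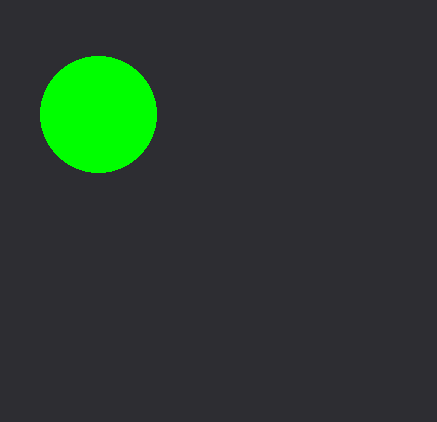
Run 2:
x = 98; y = 114; r = 58; c = 'lime'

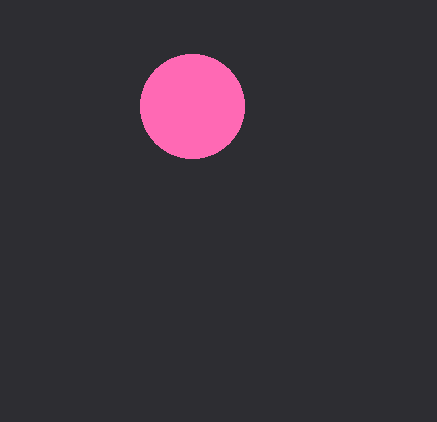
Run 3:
x = 192, y = 106, r = 52, c = 'hotpink'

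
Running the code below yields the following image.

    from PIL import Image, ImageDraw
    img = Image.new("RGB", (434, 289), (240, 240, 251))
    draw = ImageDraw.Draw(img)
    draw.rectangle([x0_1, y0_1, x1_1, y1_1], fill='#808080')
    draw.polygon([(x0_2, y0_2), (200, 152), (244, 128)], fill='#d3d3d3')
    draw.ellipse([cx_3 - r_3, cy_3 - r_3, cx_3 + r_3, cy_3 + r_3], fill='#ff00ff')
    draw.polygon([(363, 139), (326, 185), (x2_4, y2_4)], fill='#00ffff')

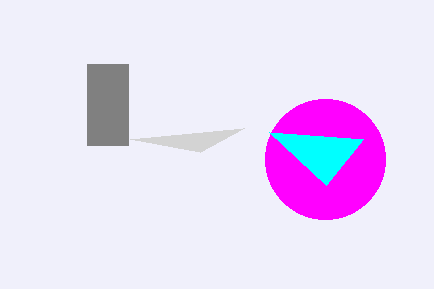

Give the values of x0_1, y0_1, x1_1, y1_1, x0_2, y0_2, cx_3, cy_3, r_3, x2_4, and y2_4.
x0_1 = 87
y0_1 = 64
x1_1 = 128
y1_1 = 145
x0_2 = 130
y0_2 = 139
cx_3 = 325
cy_3 = 159
r_3 = 60
x2_4 = 269
y2_4 = 132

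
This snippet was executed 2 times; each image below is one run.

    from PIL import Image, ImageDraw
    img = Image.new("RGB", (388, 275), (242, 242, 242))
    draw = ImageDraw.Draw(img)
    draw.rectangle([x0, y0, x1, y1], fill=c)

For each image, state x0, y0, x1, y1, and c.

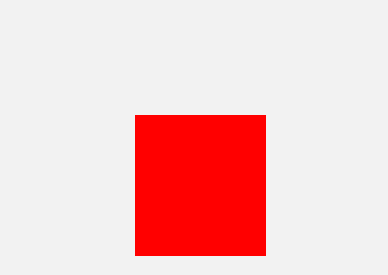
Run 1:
x0 = 135; y0 = 115; x1 = 265; y1 = 255; c = 'red'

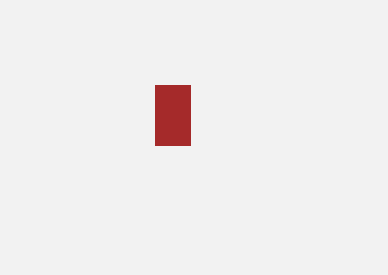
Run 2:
x0 = 155, y0 = 85, x1 = 190, y1 = 145, c = 'brown'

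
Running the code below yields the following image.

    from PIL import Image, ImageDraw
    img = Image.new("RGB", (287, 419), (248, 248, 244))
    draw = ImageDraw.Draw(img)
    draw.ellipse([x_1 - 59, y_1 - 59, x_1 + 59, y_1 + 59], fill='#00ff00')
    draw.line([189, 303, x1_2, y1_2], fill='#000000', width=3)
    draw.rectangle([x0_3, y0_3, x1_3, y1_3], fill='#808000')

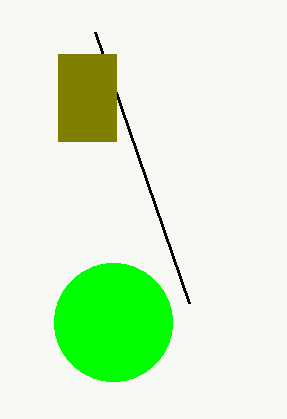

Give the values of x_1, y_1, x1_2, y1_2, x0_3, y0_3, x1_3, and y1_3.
x_1 = 113; y_1 = 322; x1_2 = 95; y1_2 = 32; x0_3 = 58; y0_3 = 54; x1_3 = 116; y1_3 = 141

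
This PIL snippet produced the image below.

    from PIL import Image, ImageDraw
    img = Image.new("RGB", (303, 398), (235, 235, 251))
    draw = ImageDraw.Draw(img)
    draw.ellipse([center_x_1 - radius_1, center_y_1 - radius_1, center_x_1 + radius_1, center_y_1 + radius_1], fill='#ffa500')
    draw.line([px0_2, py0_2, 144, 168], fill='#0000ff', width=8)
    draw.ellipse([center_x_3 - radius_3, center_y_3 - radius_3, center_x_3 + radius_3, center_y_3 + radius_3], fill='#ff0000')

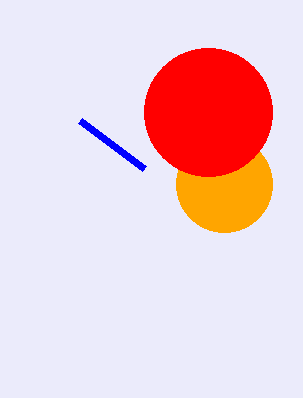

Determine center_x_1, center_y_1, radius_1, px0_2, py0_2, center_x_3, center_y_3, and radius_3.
center_x_1 = 224, center_y_1 = 184, radius_1 = 48, px0_2 = 80, py0_2 = 120, center_x_3 = 208, center_y_3 = 112, radius_3 = 64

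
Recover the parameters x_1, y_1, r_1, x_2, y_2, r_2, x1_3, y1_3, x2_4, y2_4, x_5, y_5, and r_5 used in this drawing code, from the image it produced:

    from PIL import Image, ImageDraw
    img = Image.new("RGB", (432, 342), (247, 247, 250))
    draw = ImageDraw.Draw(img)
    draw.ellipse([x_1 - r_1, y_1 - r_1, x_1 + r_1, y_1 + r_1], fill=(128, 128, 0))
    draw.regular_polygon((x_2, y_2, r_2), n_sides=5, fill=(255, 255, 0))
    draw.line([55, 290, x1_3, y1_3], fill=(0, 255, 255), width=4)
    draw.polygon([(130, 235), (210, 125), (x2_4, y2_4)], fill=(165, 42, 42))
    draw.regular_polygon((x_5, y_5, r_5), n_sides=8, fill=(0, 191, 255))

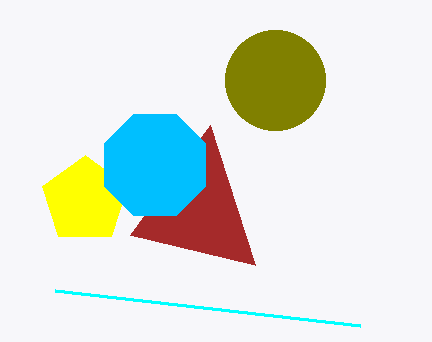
x_1 = 275
y_1 = 80
r_1 = 50
x_2 = 85
y_2 = 200
r_2 = 45
x1_3 = 360
y1_3 = 325
x2_4 = 255
y2_4 = 265
x_5 = 155
y_5 = 165
r_5 = 55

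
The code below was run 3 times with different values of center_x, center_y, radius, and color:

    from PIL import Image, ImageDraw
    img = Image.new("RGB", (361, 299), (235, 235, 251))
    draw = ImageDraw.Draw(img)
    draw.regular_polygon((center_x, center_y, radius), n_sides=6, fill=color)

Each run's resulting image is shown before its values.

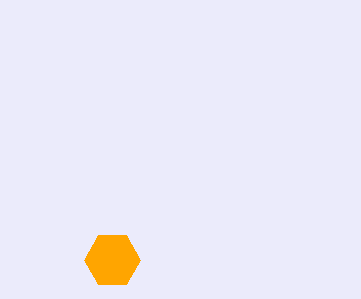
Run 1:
center_x = 112, center_y = 260, radius = 28, color = 'orange'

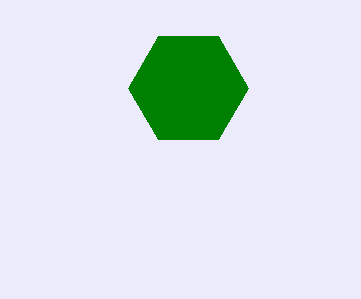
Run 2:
center_x = 188; center_y = 88; radius = 60; color = 'green'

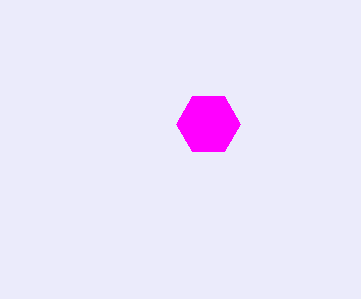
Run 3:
center_x = 208, center_y = 124, radius = 32, color = 'magenta'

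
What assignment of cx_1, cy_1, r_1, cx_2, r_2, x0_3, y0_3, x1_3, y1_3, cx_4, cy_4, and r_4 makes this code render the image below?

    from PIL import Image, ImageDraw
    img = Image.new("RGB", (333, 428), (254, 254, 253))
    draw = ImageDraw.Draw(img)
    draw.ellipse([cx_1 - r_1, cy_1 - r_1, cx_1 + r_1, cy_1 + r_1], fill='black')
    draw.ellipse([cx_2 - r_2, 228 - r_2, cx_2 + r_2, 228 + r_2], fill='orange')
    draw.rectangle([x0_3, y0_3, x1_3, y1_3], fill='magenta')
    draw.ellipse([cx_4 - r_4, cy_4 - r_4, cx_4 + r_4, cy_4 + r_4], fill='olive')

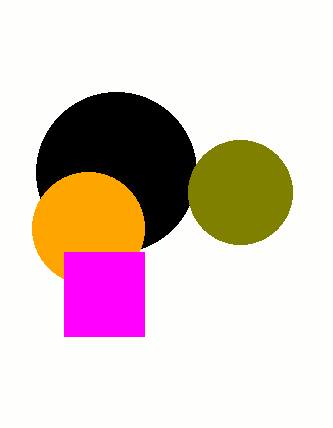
cx_1 = 116
cy_1 = 172
r_1 = 80
cx_2 = 88
r_2 = 56
x0_3 = 64
y0_3 = 252
x1_3 = 144
y1_3 = 336
cx_4 = 240
cy_4 = 192
r_4 = 52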